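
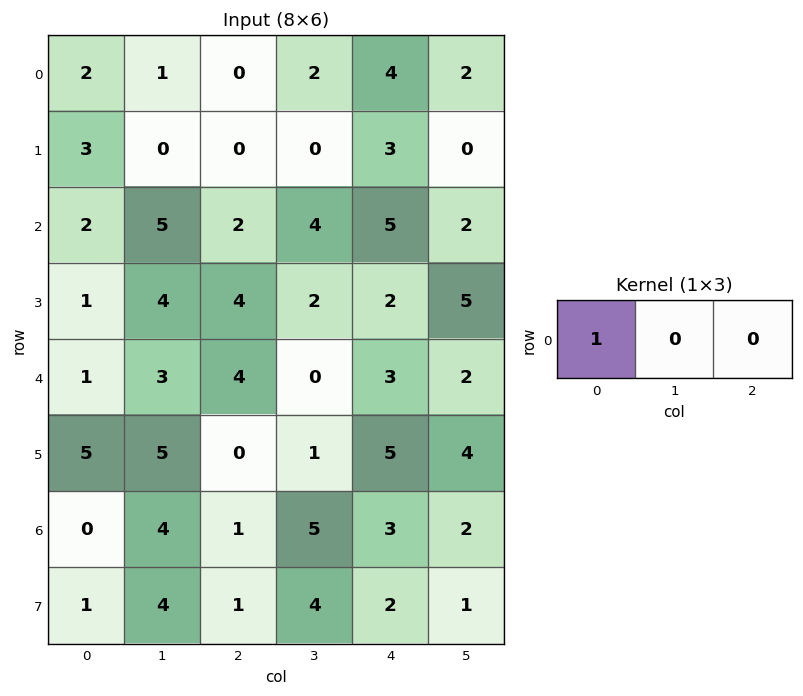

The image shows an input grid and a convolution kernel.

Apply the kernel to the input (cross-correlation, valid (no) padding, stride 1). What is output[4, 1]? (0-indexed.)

The receptive field on the input at this output position is [3 4 0]. Elementwise product with the kernel and sum: 3·1.

3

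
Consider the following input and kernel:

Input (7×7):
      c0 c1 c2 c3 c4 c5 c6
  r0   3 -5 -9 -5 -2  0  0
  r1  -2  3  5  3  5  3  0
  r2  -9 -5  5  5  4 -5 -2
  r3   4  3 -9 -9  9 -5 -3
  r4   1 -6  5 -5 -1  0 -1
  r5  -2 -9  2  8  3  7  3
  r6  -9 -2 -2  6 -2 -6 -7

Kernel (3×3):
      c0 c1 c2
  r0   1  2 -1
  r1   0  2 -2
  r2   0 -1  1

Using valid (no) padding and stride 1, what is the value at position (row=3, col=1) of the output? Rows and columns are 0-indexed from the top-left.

The receptive field on the input at this output position is [3 -9 -9 / -6 5 -5 / -9 2 8]. Elementwise product with the kernel and sum: 3·1 + -9·2 + -9·-1 + 5·2 + -5·-2 + 2·-1 + 8·1.

20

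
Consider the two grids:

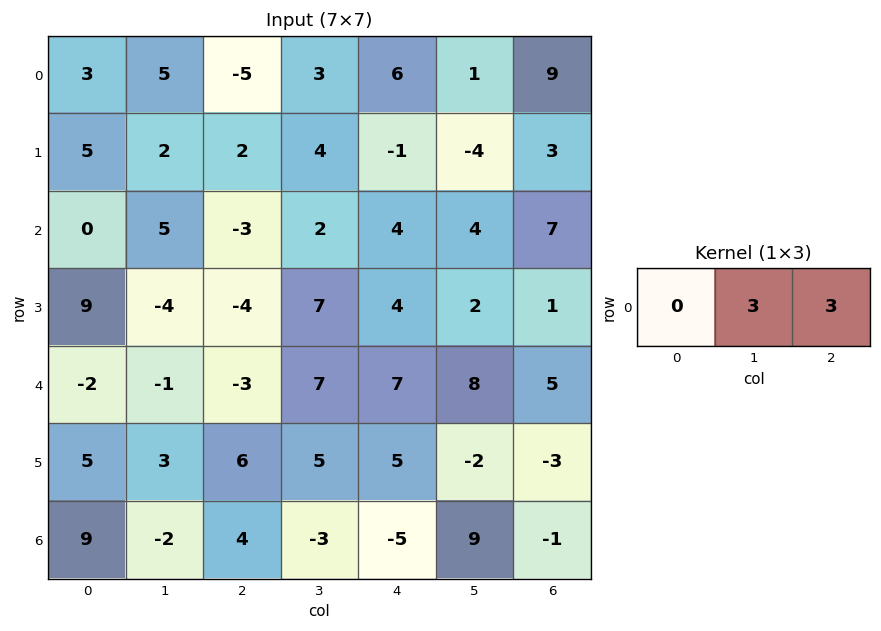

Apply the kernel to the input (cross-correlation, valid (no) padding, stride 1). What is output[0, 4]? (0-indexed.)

30

The receptive field on the input at this output position is [6 1 9]. Elementwise product with the kernel and sum: 1·3 + 9·3.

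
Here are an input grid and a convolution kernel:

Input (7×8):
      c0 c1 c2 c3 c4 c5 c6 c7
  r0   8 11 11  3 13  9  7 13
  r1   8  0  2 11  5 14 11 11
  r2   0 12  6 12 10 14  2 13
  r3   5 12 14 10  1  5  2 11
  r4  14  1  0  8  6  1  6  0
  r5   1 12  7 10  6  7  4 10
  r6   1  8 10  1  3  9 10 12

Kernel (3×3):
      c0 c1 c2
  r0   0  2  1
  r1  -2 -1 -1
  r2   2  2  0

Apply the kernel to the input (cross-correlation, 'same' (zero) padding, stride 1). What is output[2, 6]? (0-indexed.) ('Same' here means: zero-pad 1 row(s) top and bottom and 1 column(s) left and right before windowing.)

4

The receptive field on the zero-padded input at this output position is [14 11 11 / 14 2 13 / 5 2 11]. Elementwise product with the kernel and sum: 11·2 + 11·1 + 14·-2 + 2·-1 + 13·-1 + 5·2 + 2·2.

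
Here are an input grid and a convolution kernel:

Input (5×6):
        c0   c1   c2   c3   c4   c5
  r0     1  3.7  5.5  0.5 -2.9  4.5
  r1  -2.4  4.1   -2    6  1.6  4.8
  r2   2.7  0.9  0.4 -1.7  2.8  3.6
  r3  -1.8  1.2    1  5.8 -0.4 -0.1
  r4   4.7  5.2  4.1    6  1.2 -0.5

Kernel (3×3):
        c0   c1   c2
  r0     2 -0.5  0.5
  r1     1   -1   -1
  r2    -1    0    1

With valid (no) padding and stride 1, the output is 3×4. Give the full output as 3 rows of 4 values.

-3.9 2.4 2.1 9.6
-3.65 19 -8.3 -0.4
0.55 -4.05 -4.25 -3.2

Output[0,0]: The receptive field on the input at this output position is [1 3.7 5.5 / -2.4 4.1 -2 / 2.7 0.9 0.4]. Elementwise product with the kernel and sum: 1·2 + 3.7·-0.5 + 5.5·0.5 + -2.4·1 + 4.1·-1 + -2·-1 + 2.7·-1 + 0.4·1.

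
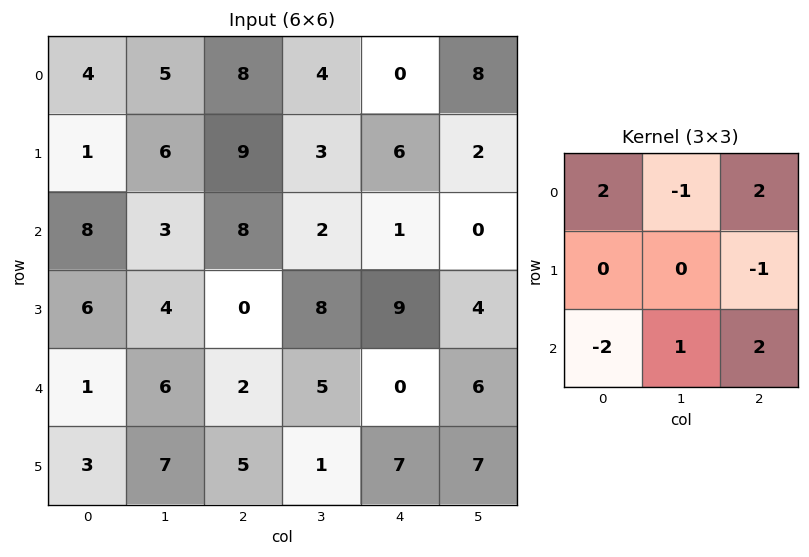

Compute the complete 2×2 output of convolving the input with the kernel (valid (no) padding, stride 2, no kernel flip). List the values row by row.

Output[0,0]: The receptive field on the input at this output position is [4 5 8 / 1 6 9 / 8 3 8]. Elementwise product with the kernel and sum: 4·2 + 5·-1 + 8·2 + 9·-1 + 8·-2 + 3·1 + 8·2.
Output[0,1]: The receptive field on the input at this output position is [8 4 0 / 9 3 6 / 8 2 1]. Elementwise product with the kernel and sum: 8·2 + 4·-1 + 0·2 + 6·-1 + 8·-2 + 2·1 + 1·2.

13 -6
37 8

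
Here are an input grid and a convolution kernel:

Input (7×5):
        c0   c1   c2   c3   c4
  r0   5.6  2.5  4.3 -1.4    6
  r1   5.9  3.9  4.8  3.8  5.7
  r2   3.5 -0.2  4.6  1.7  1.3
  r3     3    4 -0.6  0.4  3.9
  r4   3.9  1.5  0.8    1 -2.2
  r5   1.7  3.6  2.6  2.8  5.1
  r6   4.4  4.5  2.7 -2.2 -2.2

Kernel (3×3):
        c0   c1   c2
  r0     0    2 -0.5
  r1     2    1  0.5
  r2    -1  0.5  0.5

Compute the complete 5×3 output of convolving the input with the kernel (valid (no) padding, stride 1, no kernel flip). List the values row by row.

Output[0,0]: The receptive field on the input at this output position is [5.6 2.5 4.3 / 5.9 3.9 4.8 / 3.5 -0.2 4.6]. Elementwise product with the kernel and sum: 2.5·2 + 4.3·-0.5 + 5.9·2 + 3.9·1 + 4.8·0.5 + 3.5·-1 + -0.2·0.5 + 4.6·0.5.

19.65 27.15 7.35
13.2 8.65 19.05
4.25 15.35 2.5
19.4 2 1.7
10.1 8.05 8.75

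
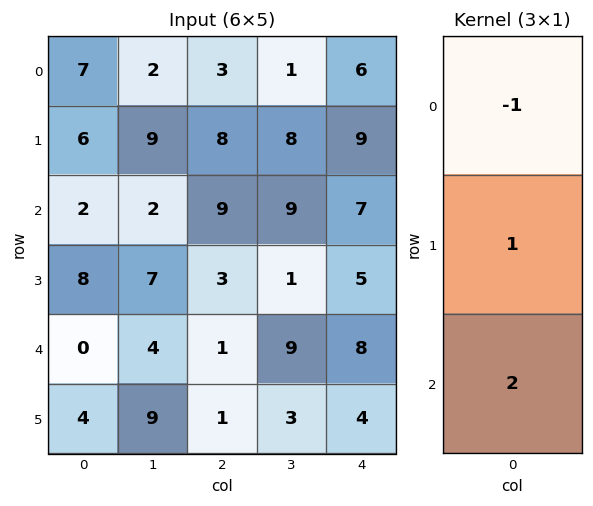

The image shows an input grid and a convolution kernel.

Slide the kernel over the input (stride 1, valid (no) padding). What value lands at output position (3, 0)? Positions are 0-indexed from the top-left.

The receptive field on the input at this output position is [8 / 0 / 4]. Elementwise product with the kernel and sum: 8·-1 + 0·1 + 4·2.

0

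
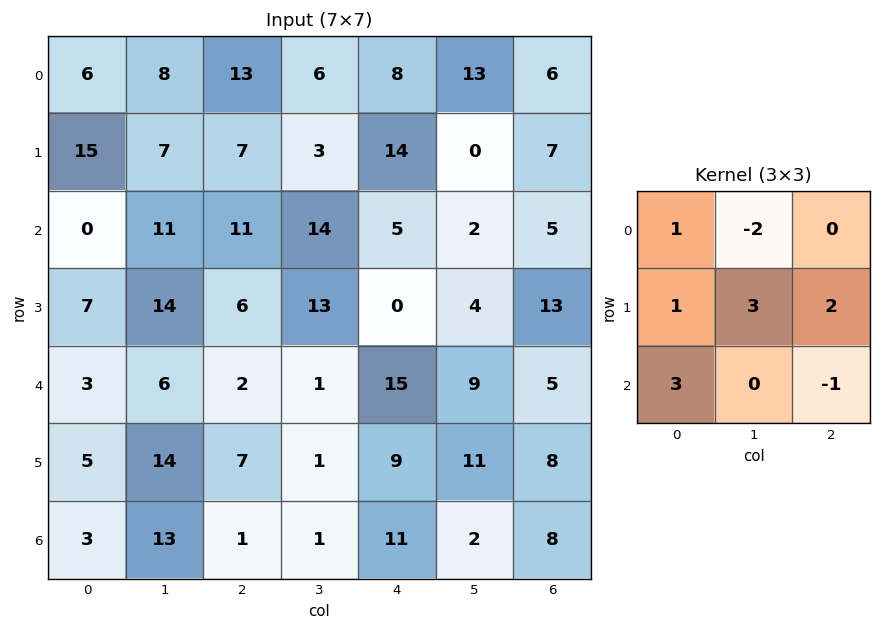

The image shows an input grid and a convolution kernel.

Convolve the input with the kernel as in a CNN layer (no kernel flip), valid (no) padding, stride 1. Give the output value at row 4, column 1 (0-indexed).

The receptive field on the input at this output position is [6 2 1 / 14 7 1 / 13 1 1]. Elementwise product with the kernel and sum: 6·1 + 2·-2 + 14·1 + 7·3 + 1·2 + 13·3 + 1·-1.

77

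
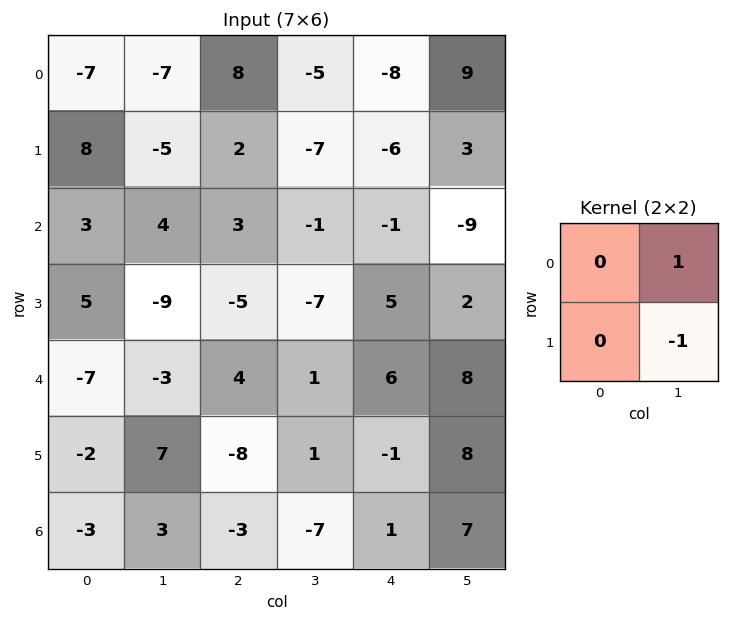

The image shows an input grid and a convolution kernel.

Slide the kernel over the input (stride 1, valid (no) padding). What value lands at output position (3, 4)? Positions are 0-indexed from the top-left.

The receptive field on the input at this output position is [5 2 / 6 8]. Elementwise product with the kernel and sum: 2·1 + 8·-1.

-6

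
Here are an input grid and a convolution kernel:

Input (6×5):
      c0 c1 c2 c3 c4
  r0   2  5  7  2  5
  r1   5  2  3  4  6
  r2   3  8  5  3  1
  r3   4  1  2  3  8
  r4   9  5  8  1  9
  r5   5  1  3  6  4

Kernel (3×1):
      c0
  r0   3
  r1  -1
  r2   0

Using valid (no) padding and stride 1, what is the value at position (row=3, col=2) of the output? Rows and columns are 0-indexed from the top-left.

The receptive field on the input at this output position is [2 / 8 / 3]. Elementwise product with the kernel and sum: 2·3 + 8·-1.

-2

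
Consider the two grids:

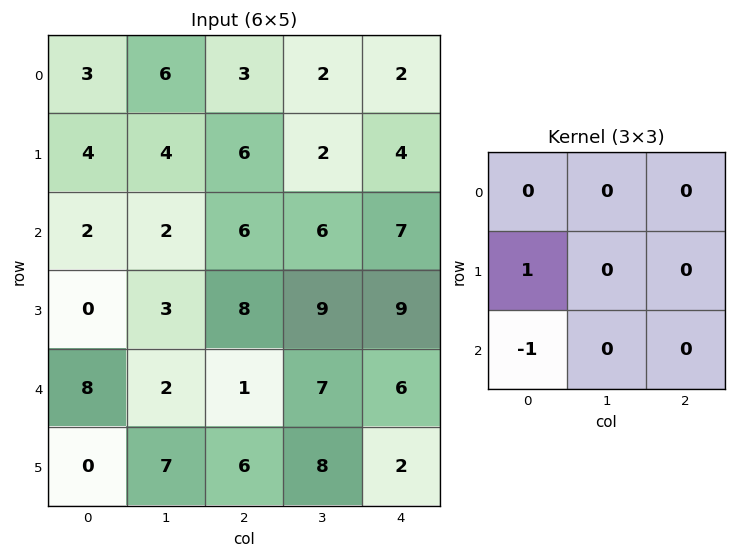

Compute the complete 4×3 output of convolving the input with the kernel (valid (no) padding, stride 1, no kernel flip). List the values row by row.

2 2 0
2 -1 -2
-8 1 7
8 -5 -5

Output[0,0]: The receptive field on the input at this output position is [3 6 3 / 4 4 6 / 2 2 6]. Elementwise product with the kernel and sum: 4·1 + 2·-1.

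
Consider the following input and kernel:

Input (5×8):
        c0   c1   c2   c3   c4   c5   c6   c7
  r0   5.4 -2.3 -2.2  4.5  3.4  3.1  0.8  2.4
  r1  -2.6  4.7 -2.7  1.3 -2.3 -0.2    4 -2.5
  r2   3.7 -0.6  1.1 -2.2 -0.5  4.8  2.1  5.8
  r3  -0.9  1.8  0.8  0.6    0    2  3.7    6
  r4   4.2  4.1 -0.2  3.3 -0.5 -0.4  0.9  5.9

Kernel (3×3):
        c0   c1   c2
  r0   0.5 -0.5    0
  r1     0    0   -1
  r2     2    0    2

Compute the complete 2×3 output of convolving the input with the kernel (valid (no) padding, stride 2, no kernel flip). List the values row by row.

Output[0,0]: The receptive field on the input at this output position is [5.4 -2.3 -2.2 / -2.6 4.7 -2.7 / 3.7 -0.6 1.1]. Elementwise product with the kernel and sum: 5.4·0.5 + -2.3·-0.5 + -2.7·-1 + 3.7·2 + 1.1·2.
Output[0,1]: The receptive field on the input at this output position is [-2.2 4.5 3.4 / -2.7 1.3 -2.3 / 1.1 -2.2 -0.5]. Elementwise product with the kernel and sum: -2.2·0.5 + 4.5·-0.5 + -2.3·-1 + 1.1·2 + -0.5·2.

16.15 0.15 -0.65
9.35 0.25 -5.55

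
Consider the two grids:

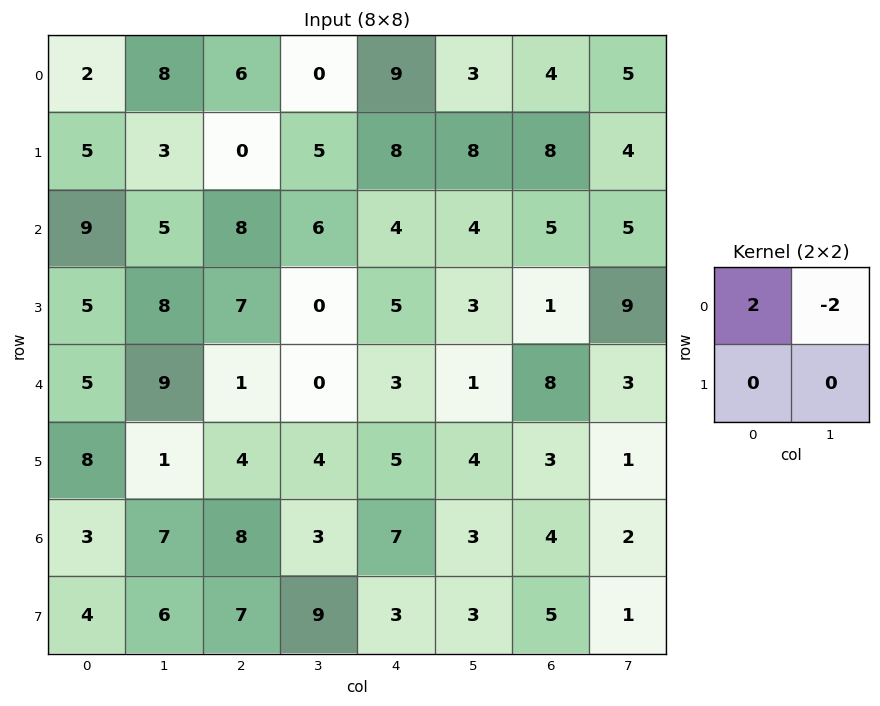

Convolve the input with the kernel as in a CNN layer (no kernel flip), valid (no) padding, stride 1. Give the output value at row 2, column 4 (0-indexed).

0

The receptive field on the input at this output position is [4 4 / 5 3]. Elementwise product with the kernel and sum: 4·2 + 4·-2.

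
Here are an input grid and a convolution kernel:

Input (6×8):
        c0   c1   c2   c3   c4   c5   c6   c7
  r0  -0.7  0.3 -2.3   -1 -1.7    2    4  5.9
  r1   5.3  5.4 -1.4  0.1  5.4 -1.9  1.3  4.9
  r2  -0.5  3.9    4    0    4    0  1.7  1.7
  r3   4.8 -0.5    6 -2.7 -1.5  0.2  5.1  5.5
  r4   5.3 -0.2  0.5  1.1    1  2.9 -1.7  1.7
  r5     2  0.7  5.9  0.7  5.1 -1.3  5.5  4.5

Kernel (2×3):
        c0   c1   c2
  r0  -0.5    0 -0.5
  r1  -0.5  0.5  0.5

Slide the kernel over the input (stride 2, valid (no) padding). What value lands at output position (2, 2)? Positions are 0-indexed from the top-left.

The receptive field on the input at this output position is [1 2.9 -1.7 / 5.1 -1.3 5.5]. Elementwise product with the kernel and sum: 1·-0.5 + -1.7·-0.5 + 5.1·-0.5 + -1.3·0.5 + 5.5·0.5.

-0.1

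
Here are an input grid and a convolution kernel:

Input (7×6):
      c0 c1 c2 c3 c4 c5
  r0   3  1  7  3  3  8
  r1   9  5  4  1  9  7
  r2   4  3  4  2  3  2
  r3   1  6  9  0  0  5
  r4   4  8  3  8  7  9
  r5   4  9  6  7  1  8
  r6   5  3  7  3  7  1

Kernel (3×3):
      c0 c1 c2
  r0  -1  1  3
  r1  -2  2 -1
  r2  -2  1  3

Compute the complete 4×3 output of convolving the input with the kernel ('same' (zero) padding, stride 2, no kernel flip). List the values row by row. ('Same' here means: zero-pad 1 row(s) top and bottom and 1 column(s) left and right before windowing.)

Output[0,0]: The receptive field on the zero-padded input at this output position is [0 0 0 / 0 3 1 / 0 9 5]. Elementwise product with the kernel and sum: 0·-1 + 0·1 + 0·3 + 0·-2 + 3·2 + 1·-1 + 0·-2 + 9·1 + 5·3.
Output[0,1]: The receptive field on the zero-padded input at this output position is [0 0 0 / 1 7 3 / 5 4 1]. Elementwise product with the kernel and sum: 0·-1 + 0·1 + 0·3 + 1·-2 + 7·2 + 3·-1 + 5·-2 + 4·1 + 1·3.

29 6 20
48 -1 44
50 -6 15
38 23 25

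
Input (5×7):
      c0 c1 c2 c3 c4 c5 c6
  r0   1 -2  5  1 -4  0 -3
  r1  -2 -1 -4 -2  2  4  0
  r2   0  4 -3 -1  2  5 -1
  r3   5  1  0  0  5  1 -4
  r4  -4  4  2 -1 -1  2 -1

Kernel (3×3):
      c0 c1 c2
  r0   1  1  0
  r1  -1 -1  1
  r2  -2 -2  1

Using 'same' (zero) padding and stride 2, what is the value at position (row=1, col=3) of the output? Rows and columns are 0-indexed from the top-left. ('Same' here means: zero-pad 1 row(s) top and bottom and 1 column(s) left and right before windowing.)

6

The receptive field on the zero-padded input at this output position is [4 0 0 / 5 -1 0 / 1 -4 0]. Elementwise product with the kernel and sum: 4·1 + 0·1 + 5·-1 + -1·-1 + 0·1 + 1·-2 + -4·-2 + 0·1.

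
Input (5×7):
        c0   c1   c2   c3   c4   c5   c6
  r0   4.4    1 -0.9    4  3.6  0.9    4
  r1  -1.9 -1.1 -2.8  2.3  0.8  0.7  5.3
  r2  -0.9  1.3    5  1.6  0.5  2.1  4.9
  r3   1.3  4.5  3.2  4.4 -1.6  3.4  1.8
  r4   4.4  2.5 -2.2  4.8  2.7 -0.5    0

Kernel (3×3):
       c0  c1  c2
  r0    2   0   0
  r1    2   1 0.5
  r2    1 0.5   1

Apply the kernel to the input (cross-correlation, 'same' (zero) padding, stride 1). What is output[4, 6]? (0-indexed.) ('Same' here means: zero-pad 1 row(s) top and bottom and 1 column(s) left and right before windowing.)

5.8

The receptive field on the zero-padded input at this output position is [3.4 1.8 0 / -0.5 0 0 / 0 0 0]. Elementwise product with the kernel and sum: 3.4·2 + -0.5·2 + 0·1 + 0·0.5 + 0·1 + 0·0.5 + 0·1.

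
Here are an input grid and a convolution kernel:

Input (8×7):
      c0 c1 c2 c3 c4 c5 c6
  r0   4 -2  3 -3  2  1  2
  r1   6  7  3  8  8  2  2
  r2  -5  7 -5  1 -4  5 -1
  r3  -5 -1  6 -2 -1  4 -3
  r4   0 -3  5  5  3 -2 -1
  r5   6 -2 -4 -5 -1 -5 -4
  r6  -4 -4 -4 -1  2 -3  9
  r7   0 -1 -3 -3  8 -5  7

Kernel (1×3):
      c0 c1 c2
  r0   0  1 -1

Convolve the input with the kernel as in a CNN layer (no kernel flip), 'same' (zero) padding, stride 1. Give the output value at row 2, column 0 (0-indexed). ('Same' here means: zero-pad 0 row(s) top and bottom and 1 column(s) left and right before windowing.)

-12

The receptive field on the zero-padded input at this output position is [0 -5 7]. Elementwise product with the kernel and sum: -5·1 + 7·-1.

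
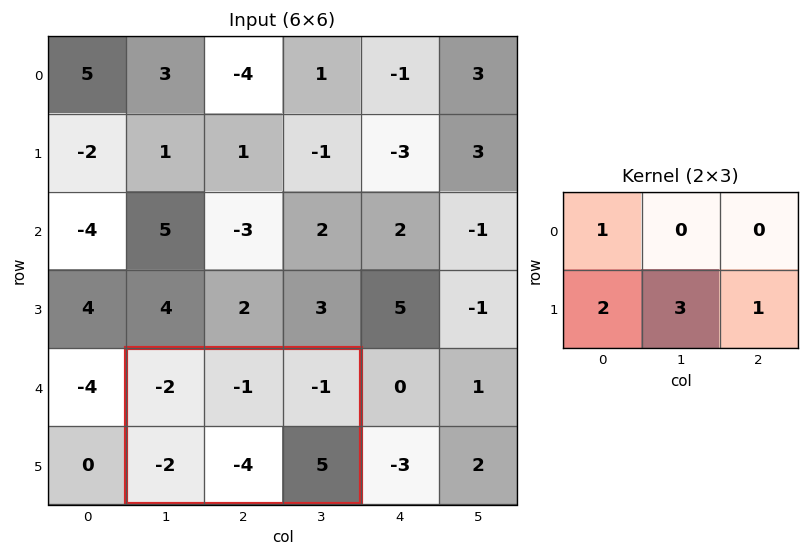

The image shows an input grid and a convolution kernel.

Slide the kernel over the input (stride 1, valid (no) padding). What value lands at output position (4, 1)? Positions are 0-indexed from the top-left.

The receptive field on the input at this output position is [-2 -1 -1 / -2 -4 5]. Elementwise product with the kernel and sum: -2·1 + -2·2 + -4·3 + 5·1.

-13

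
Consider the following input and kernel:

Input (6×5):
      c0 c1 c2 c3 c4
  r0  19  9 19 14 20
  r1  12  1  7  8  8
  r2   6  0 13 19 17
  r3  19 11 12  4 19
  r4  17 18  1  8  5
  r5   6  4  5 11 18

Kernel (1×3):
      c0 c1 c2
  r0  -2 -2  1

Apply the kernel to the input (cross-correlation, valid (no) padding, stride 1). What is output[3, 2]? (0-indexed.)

The receptive field on the input at this output position is [12 4 19]. Elementwise product with the kernel and sum: 12·-2 + 4·-2 + 19·1.

-13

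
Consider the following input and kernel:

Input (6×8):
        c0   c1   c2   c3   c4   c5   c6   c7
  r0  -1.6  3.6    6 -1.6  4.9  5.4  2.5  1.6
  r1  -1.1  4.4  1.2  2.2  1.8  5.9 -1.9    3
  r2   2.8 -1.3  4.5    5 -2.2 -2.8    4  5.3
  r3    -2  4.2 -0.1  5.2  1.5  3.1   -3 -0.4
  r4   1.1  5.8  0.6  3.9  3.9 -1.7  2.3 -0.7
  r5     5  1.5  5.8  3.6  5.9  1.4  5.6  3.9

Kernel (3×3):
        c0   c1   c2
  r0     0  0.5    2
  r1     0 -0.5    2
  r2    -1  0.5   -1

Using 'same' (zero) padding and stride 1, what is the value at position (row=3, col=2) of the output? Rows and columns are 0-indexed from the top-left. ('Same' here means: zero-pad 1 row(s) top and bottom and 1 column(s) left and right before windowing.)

13.3

The receptive field on the zero-padded input at this output position is [-1.3 4.5 5 / 4.2 -0.1 5.2 / 5.8 0.6 3.9]. Elementwise product with the kernel and sum: 4.5·0.5 + 5·2 + -0.1·-0.5 + 5.2·2 + 5.8·-1 + 0.6·0.5 + 3.9·-1.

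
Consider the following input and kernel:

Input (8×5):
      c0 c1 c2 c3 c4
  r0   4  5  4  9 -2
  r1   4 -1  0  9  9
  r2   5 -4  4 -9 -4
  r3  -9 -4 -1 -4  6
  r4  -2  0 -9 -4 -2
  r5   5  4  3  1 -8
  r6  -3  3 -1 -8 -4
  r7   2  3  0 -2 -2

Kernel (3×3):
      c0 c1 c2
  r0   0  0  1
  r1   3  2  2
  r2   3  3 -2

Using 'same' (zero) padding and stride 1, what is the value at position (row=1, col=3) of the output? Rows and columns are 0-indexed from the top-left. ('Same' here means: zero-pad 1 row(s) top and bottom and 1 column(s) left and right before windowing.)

27

The receptive field on the zero-padded input at this output position is [4 9 -2 / 0 9 9 / 4 -9 -4]. Elementwise product with the kernel and sum: -2·1 + 0·3 + 9·2 + 9·2 + 4·3 + -9·3 + -4·-2.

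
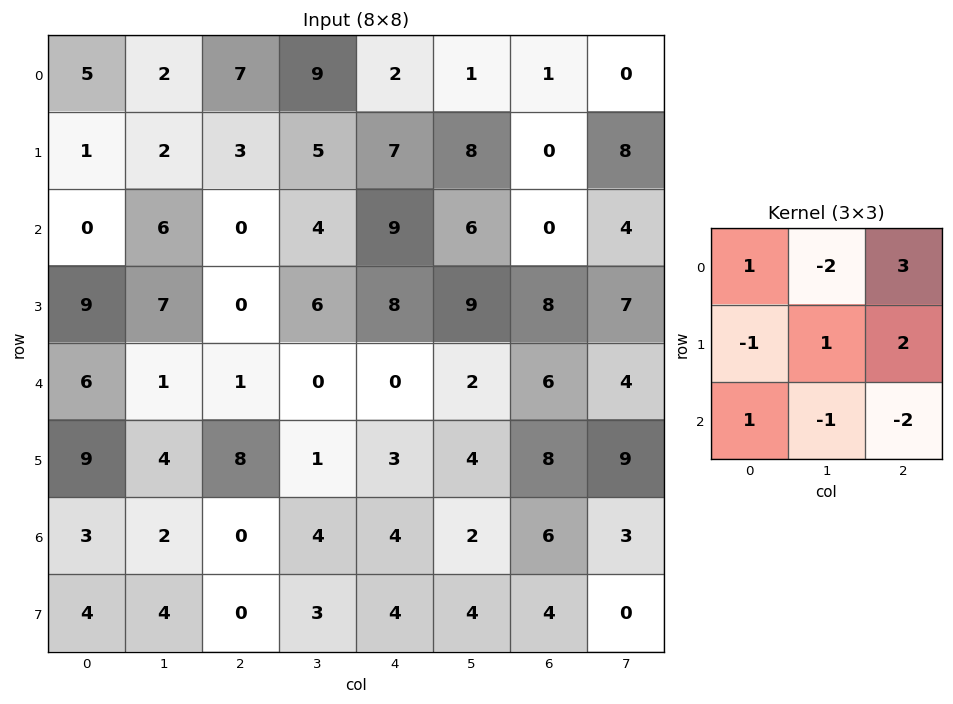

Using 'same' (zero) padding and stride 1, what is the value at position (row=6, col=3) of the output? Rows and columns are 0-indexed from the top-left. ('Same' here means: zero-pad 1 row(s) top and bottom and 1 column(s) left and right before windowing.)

The receptive field on the zero-padded input at this output position is [8 1 3 / 0 4 4 / 0 3 4]. Elementwise product with the kernel and sum: 8·1 + 1·-2 + 3·3 + 0·-1 + 4·1 + 4·2 + 0·1 + 3·-1 + 4·-2.

16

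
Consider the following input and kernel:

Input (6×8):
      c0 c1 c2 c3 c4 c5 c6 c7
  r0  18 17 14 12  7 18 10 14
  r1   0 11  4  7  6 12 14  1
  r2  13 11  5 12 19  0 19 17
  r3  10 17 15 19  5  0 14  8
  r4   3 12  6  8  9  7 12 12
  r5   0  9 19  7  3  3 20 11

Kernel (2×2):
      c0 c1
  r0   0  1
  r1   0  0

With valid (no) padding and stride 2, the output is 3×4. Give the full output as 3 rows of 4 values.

17 12 18 14
11 12 0 17
12 8 7 12

Output[0,0]: The receptive field on the input at this output position is [18 17 / 0 11]. Elementwise product with the kernel and sum: 17·1.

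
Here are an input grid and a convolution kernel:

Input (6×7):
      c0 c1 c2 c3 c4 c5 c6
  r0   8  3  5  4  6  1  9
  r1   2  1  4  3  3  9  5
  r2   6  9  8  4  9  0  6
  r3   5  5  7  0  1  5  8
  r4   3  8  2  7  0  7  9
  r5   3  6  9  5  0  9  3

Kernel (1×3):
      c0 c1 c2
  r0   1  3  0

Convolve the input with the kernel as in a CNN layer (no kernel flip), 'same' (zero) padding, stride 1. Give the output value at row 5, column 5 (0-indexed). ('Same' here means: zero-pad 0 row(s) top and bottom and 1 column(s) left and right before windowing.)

27

The receptive field on the zero-padded input at this output position is [0 9 3]. Elementwise product with the kernel and sum: 0·1 + 9·3.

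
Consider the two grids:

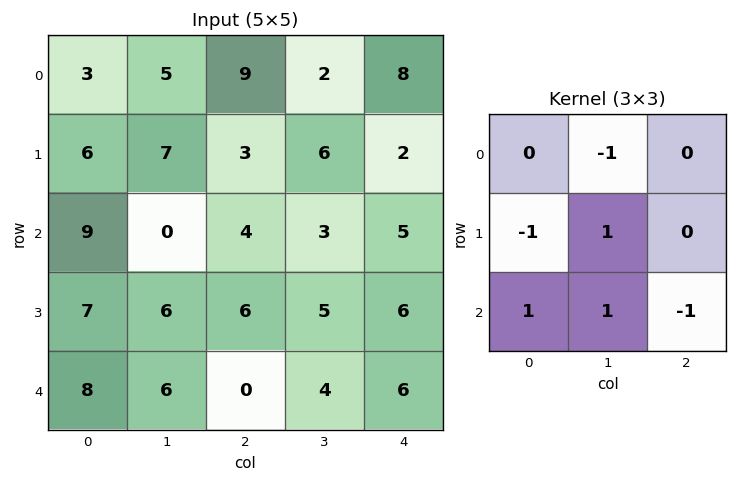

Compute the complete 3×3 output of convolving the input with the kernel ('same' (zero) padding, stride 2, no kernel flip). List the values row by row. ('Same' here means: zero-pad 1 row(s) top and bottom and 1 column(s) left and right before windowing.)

2 8 14
4 8 11
1 -12 -4

Output[0,0]: The receptive field on the zero-padded input at this output position is [0 0 0 / 0 3 5 / 0 6 7]. Elementwise product with the kernel and sum: 0·-1 + 0·-1 + 3·1 + 0·1 + 6·1 + 7·-1.
Output[0,1]: The receptive field on the zero-padded input at this output position is [0 0 0 / 5 9 2 / 7 3 6]. Elementwise product with the kernel and sum: 0·-1 + 5·-1 + 9·1 + 7·1 + 3·1 + 6·-1.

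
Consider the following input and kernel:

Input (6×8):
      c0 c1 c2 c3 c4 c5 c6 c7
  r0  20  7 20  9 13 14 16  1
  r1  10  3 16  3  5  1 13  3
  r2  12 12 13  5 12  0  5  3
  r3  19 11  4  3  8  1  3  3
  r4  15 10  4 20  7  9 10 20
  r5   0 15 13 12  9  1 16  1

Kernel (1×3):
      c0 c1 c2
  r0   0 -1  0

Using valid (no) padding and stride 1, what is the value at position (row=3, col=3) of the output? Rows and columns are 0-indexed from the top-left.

-8

The receptive field on the input at this output position is [3 8 1]. Elementwise product with the kernel and sum: 8·-1.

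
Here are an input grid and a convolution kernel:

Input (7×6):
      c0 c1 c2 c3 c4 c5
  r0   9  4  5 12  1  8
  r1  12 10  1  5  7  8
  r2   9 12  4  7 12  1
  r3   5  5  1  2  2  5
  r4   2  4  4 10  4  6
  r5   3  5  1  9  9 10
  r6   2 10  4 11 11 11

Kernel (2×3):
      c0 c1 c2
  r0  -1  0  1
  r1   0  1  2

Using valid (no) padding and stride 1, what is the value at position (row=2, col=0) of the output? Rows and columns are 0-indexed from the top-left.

2

The receptive field on the input at this output position is [9 12 4 / 5 5 1]. Elementwise product with the kernel and sum: 9·-1 + 4·1 + 5·1 + 1·2.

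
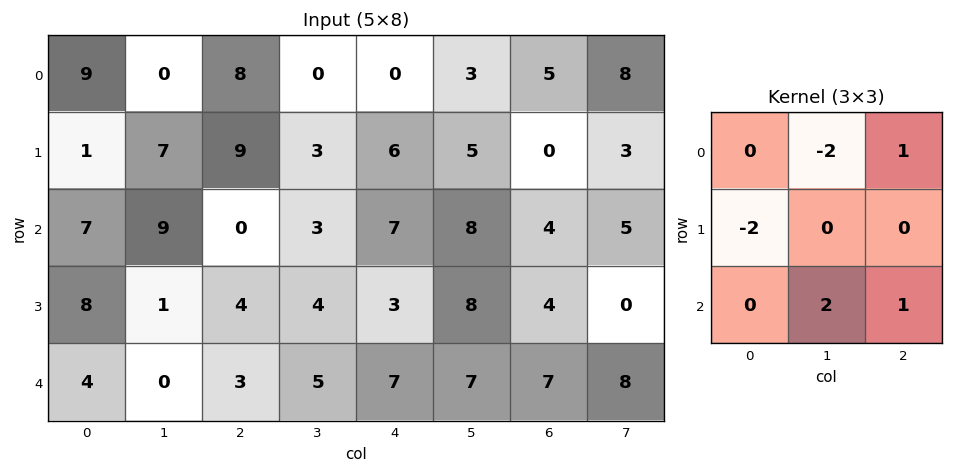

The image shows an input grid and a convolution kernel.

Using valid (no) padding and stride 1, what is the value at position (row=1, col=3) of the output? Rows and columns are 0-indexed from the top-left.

The receptive field on the input at this output position is [3 6 5 / 3 7 8 / 4 3 8]. Elementwise product with the kernel and sum: 6·-2 + 5·1 + 3·-2 + 3·2 + 8·1.

1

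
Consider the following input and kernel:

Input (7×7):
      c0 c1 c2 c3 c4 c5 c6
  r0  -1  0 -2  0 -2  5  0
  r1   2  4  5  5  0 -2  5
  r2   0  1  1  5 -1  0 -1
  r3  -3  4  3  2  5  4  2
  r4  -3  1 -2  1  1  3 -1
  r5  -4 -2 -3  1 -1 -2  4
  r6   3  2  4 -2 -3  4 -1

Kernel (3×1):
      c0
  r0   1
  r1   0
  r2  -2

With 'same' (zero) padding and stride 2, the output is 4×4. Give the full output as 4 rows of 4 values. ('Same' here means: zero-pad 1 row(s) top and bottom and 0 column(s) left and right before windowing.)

-4 -10 0 -10
8 -1 -10 1
5 9 7 -6
-4 -3 -1 4

Output[0,0]: The receptive field on the zero-padded input at this output position is [0 / -1 / 2]. Elementwise product with the kernel and sum: 0·1 + 2·-2.
Output[0,1]: The receptive field on the zero-padded input at this output position is [0 / -2 / 5]. Elementwise product with the kernel and sum: 0·1 + 5·-2.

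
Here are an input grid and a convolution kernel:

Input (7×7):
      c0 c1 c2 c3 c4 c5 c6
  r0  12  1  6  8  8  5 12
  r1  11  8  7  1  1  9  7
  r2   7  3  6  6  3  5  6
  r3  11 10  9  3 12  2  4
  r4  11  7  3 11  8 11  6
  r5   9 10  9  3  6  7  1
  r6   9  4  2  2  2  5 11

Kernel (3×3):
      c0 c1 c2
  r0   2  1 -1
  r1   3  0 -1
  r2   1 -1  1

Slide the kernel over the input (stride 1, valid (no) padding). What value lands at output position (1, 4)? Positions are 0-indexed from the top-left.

21

The receptive field on the input at this output position is [1 9 7 / 3 5 6 / 12 2 4]. Elementwise product with the kernel and sum: 1·2 + 9·1 + 7·-1 + 3·3 + 6·-1 + 12·1 + 2·-1 + 4·1.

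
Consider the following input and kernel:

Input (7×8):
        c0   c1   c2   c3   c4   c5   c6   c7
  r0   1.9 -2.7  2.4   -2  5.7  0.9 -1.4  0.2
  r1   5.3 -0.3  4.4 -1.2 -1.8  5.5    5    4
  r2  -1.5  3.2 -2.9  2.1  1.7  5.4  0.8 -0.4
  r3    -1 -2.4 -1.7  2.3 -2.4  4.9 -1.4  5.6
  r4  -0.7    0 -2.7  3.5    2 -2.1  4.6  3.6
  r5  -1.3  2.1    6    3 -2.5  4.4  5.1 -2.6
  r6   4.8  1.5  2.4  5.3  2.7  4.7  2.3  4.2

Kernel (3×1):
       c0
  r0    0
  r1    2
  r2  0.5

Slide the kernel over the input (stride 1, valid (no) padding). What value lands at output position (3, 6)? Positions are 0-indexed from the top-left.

The receptive field on the input at this output position is [-1.4 / 4.6 / 5.1]. Elementwise product with the kernel and sum: 4.6·2 + 5.1·0.5.

11.75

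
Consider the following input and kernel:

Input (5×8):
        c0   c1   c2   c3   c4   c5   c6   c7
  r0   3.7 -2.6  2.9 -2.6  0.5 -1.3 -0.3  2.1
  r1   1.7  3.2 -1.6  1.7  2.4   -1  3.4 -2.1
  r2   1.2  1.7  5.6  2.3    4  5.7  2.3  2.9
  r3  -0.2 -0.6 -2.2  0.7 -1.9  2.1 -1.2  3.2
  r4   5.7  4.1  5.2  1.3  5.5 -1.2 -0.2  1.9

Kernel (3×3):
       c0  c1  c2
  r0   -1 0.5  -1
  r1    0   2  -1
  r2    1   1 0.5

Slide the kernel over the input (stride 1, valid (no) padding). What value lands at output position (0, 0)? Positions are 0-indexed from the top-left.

5.8

The receptive field on the input at this output position is [3.7 -2.6 2.9 / 1.7 3.2 -1.6 / 1.2 1.7 5.6]. Elementwise product with the kernel and sum: 3.7·-1 + -2.6·0.5 + 2.9·-1 + 3.2·2 + -1.6·-1 + 1.2·1 + 1.7·1 + 5.6·0.5.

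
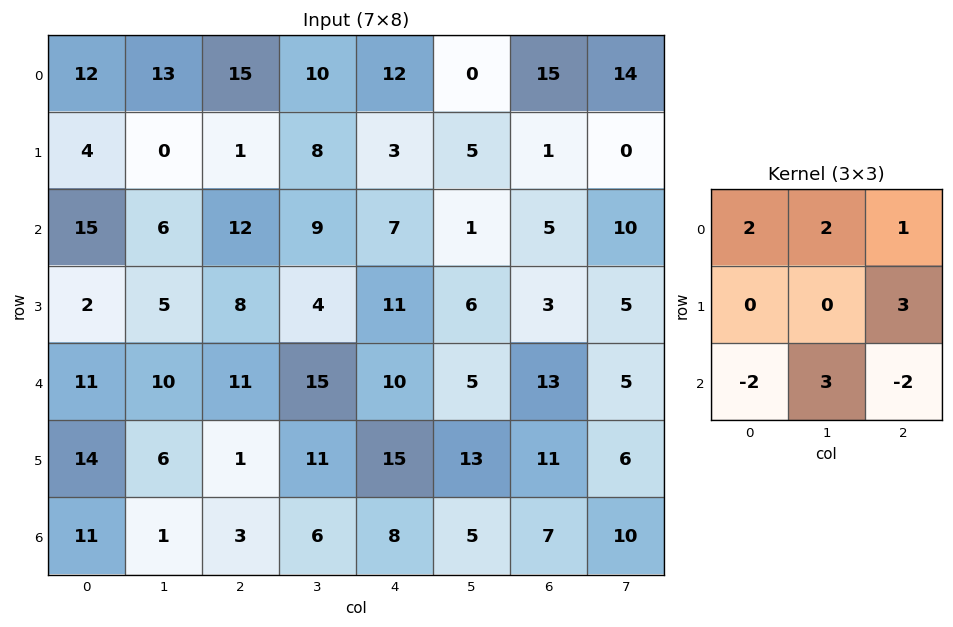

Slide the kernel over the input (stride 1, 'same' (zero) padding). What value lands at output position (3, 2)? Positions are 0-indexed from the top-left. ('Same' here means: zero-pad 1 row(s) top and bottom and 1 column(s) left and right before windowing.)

The receptive field on the zero-padded input at this output position is [6 12 9 / 5 8 4 / 10 11 15]. Elementwise product with the kernel and sum: 6·2 + 12·2 + 9·1 + 4·3 + 10·-2 + 11·3 + 15·-2.

40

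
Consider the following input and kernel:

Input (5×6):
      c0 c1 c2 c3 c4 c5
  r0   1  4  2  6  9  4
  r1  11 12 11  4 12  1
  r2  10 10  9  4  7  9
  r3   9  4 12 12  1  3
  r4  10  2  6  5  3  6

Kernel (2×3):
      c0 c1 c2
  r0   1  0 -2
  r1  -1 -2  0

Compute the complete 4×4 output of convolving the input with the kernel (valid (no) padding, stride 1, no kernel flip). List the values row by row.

-38 -42 -35 -30
-41 -24 -30 -16
-25 -26 -41 -28
-29 -34 -6 -5

Output[0,0]: The receptive field on the input at this output position is [1 4 2 / 11 12 11]. Elementwise product with the kernel and sum: 1·1 + 2·-2 + 11·-1 + 12·-2.
Output[0,1]: The receptive field on the input at this output position is [4 2 6 / 12 11 4]. Elementwise product with the kernel and sum: 4·1 + 6·-2 + 12·-1 + 11·-2.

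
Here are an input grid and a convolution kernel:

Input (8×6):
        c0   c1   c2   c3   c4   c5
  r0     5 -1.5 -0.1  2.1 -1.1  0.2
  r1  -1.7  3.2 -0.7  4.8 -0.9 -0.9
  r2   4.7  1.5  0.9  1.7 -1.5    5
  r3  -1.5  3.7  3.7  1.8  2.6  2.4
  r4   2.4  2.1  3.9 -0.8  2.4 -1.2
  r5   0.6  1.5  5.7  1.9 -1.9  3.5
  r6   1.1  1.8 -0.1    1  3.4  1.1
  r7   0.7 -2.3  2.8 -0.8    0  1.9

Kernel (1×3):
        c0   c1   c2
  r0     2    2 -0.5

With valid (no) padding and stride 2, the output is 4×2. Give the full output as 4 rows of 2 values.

7.05 4.55
11.95 5.95
7.05 5
5.85 0.1

Output[0,0]: The receptive field on the input at this output position is [5 -1.5 -0.1]. Elementwise product with the kernel and sum: 5·2 + -1.5·2 + -0.1·-0.5.
Output[0,1]: The receptive field on the input at this output position is [-0.1 2.1 -1.1]. Elementwise product with the kernel and sum: -0.1·2 + 2.1·2 + -1.1·-0.5.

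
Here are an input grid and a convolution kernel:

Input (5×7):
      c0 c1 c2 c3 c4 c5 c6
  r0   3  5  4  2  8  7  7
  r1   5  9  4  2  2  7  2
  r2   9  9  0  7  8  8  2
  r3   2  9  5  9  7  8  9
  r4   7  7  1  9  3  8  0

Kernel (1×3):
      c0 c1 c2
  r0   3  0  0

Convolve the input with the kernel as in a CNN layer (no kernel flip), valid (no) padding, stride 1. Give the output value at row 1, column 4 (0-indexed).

The receptive field on the input at this output position is [2 7 2]. Elementwise product with the kernel and sum: 2·3.

6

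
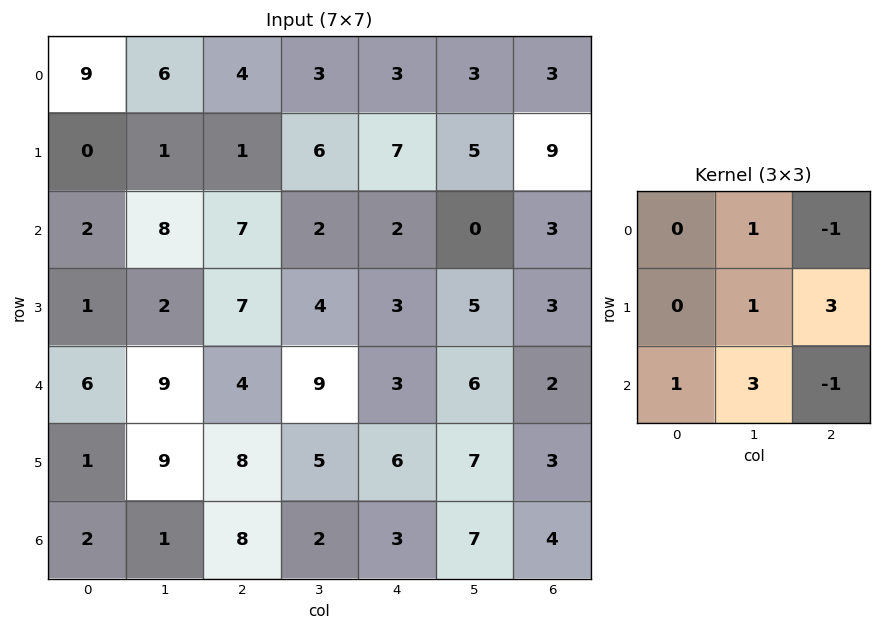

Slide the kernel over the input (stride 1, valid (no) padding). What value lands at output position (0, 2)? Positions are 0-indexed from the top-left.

38

The receptive field on the input at this output position is [4 3 3 / 1 6 7 / 7 2 2]. Elementwise product with the kernel and sum: 3·1 + 3·-1 + 6·1 + 7·3 + 7·1 + 2·3 + 2·-1.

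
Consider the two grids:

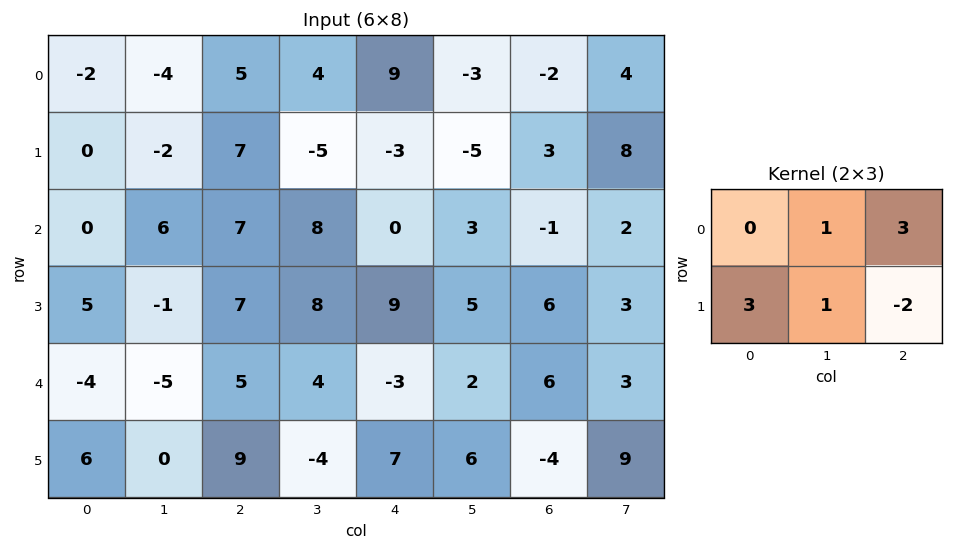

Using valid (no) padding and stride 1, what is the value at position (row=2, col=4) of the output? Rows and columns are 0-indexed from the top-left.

The receptive field on the input at this output position is [0 3 -1 / 9 5 6]. Elementwise product with the kernel and sum: 3·1 + -1·3 + 9·3 + 5·1 + 6·-2.

20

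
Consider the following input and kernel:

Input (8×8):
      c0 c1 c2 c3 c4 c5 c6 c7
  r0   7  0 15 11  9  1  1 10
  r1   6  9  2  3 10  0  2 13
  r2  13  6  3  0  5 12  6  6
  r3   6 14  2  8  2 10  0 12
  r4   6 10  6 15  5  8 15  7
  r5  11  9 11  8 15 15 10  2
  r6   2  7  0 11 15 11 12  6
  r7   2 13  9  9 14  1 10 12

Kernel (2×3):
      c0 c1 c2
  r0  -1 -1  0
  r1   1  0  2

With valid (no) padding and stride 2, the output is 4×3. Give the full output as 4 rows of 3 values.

3 -4 4
-9 3 -15
17 20 22
11 26 8

Output[0,0]: The receptive field on the input at this output position is [7 0 15 / 6 9 2]. Elementwise product with the kernel and sum: 7·-1 + 0·-1 + 6·1 + 2·2.
Output[0,1]: The receptive field on the input at this output position is [15 11 9 / 2 3 10]. Elementwise product with the kernel and sum: 15·-1 + 11·-1 + 2·1 + 10·2.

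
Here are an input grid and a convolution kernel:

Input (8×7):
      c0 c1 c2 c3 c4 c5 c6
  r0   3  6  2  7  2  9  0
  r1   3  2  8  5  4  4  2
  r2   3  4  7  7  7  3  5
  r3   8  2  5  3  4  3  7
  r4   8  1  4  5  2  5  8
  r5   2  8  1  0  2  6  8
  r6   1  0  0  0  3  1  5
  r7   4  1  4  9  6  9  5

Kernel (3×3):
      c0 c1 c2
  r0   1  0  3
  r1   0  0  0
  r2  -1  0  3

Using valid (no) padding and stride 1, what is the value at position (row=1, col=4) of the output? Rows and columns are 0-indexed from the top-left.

The receptive field on the input at this output position is [4 4 2 / 7 3 5 / 4 3 7]. Elementwise product with the kernel and sum: 4·1 + 2·3 + 4·-1 + 7·3.

27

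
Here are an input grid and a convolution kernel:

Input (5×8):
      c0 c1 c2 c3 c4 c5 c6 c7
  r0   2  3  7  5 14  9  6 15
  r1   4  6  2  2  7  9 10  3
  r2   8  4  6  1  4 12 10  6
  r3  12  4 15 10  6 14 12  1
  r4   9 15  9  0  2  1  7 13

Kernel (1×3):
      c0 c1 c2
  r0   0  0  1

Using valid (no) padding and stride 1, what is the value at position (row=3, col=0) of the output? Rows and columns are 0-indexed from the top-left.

The receptive field on the input at this output position is [12 4 15]. Elementwise product with the kernel and sum: 15·1.

15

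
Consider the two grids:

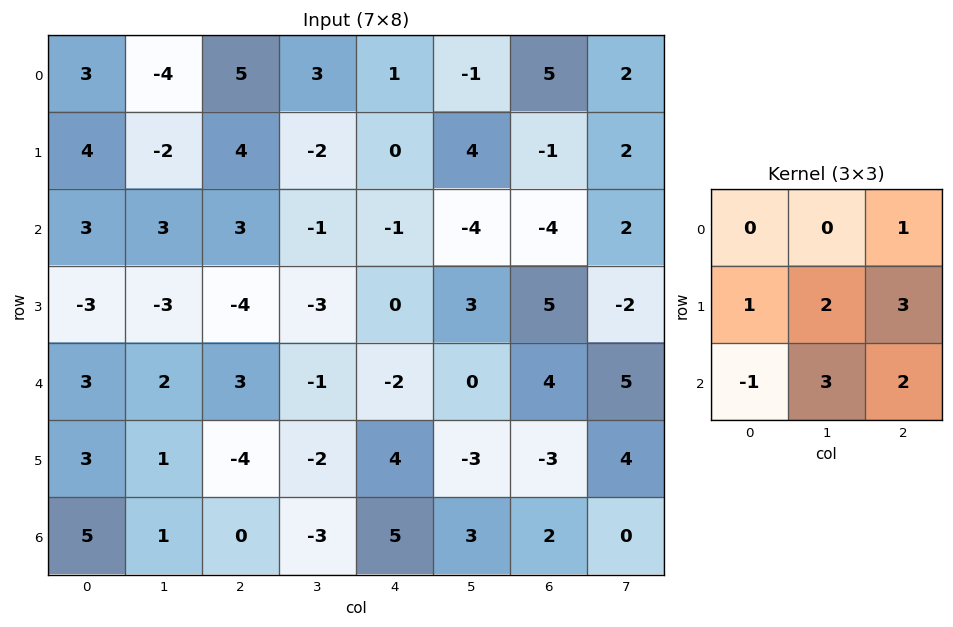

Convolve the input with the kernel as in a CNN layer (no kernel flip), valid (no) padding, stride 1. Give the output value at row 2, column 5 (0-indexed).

31

The receptive field on the input at this output position is [-4 -4 2 / 3 5 -2 / 0 4 5]. Elementwise product with the kernel and sum: 2·1 + 3·1 + 5·2 + -2·3 + 0·-1 + 4·3 + 5·2.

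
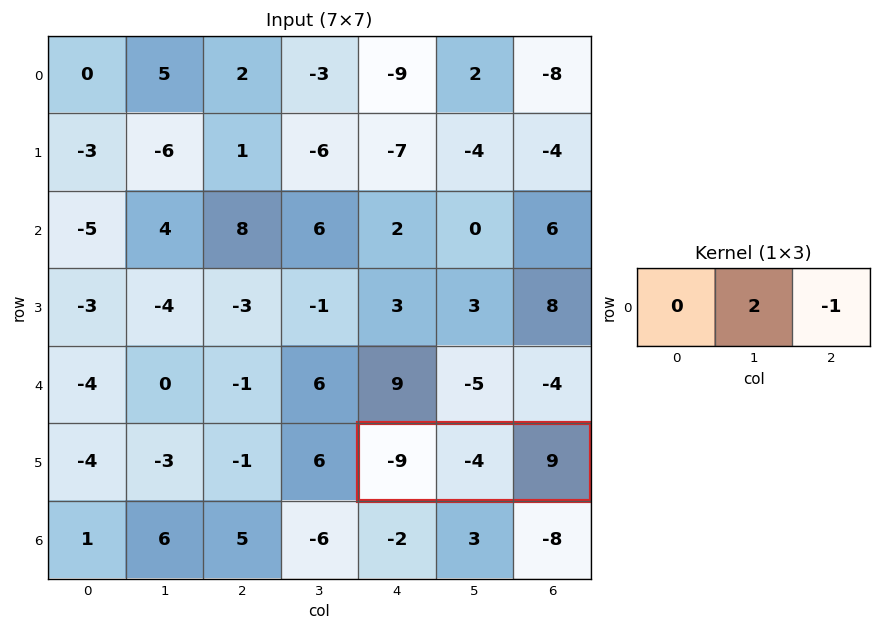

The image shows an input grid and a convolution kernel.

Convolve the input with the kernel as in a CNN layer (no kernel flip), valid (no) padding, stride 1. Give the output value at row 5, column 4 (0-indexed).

-17

The receptive field on the input at this output position is [-9 -4 9]. Elementwise product with the kernel and sum: -4·2 + 9·-1.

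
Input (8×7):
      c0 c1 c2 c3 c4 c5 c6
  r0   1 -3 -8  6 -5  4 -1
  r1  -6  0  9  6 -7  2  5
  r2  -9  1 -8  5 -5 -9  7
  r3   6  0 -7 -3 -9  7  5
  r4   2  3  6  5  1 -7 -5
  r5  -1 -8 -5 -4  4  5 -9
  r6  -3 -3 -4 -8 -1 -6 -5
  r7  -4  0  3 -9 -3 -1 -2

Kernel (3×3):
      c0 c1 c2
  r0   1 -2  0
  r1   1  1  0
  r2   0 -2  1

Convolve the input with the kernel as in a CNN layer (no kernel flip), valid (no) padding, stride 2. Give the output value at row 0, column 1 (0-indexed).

The receptive field on the input at this output position is [-8 6 -5 / 9 6 -7 / -8 5 -5]. Elementwise product with the kernel and sum: -8·1 + 6·-2 + 9·1 + 6·1 + 5·-2 + -5·1.

-20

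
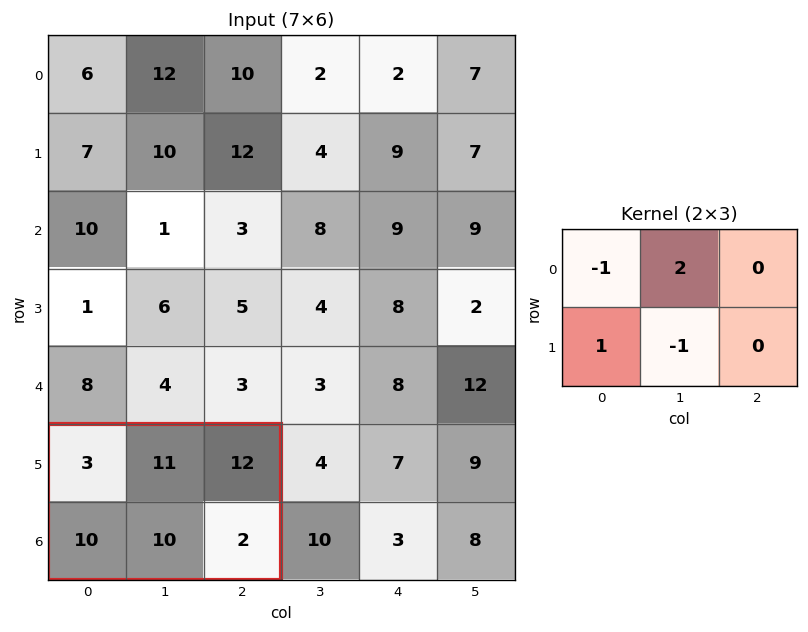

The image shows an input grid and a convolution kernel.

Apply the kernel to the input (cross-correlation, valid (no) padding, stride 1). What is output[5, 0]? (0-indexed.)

19

The receptive field on the input at this output position is [3 11 12 / 10 10 2]. Elementwise product with the kernel and sum: 3·-1 + 11·2 + 10·1 + 10·-1.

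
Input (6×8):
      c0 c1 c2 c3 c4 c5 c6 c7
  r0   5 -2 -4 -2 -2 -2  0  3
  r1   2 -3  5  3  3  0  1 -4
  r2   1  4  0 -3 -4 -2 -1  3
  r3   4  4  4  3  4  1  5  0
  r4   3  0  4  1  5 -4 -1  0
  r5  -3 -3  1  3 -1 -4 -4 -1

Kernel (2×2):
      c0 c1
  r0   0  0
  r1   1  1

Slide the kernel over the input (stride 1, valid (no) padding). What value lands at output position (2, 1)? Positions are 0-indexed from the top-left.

8

The receptive field on the input at this output position is [4 0 / 4 4]. Elementwise product with the kernel and sum: 4·1 + 4·1.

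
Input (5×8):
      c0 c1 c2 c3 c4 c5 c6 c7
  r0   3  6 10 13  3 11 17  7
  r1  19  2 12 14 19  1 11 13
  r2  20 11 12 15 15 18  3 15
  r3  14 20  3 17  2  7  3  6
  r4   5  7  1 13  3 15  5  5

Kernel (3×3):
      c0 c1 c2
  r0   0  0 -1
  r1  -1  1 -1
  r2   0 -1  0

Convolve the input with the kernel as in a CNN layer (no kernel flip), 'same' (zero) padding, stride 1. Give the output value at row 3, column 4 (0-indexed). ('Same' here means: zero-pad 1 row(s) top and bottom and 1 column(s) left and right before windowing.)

-43

The receptive field on the zero-padded input at this output position is [15 15 18 / 17 2 7 / 13 3 15]. Elementwise product with the kernel and sum: 18·-1 + 17·-1 + 2·1 + 7·-1 + 3·-1.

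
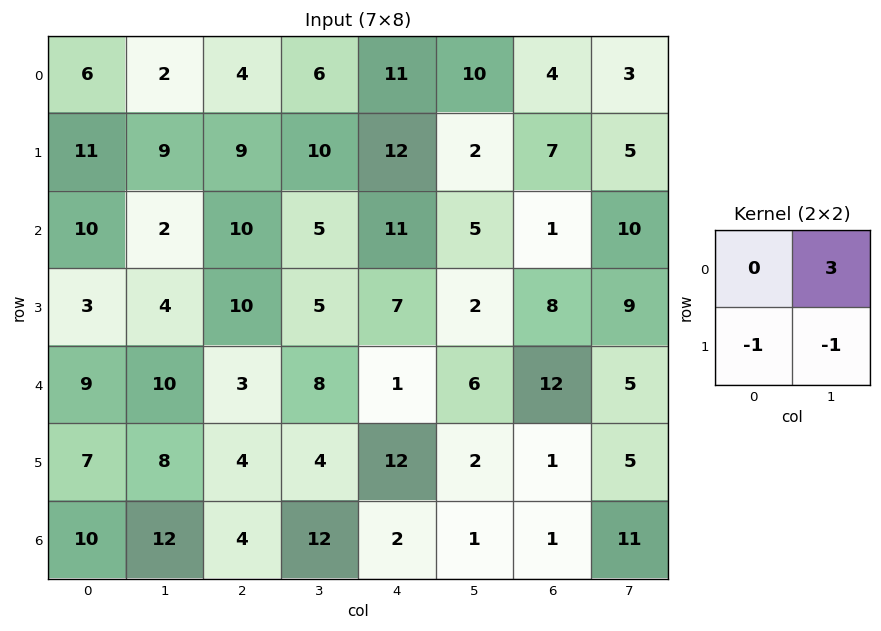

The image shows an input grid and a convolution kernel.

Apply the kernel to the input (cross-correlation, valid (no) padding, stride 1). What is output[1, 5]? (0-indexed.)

The receptive field on the input at this output position is [2 7 / 5 1]. Elementwise product with the kernel and sum: 7·3 + 5·-1 + 1·-1.

15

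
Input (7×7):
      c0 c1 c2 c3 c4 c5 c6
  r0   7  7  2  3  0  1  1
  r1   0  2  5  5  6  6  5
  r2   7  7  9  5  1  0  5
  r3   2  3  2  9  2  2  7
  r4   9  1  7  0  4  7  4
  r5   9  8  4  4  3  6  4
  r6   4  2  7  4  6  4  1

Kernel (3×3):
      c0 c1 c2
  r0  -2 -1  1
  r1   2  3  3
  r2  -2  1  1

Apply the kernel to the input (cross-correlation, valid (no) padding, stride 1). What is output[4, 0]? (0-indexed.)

The receptive field on the input at this output position is [9 1 7 / 9 8 4 / 4 2 7]. Elementwise product with the kernel and sum: 9·-2 + 1·-1 + 7·1 + 9·2 + 8·3 + 4·3 + 4·-2 + 2·1 + 7·1.

43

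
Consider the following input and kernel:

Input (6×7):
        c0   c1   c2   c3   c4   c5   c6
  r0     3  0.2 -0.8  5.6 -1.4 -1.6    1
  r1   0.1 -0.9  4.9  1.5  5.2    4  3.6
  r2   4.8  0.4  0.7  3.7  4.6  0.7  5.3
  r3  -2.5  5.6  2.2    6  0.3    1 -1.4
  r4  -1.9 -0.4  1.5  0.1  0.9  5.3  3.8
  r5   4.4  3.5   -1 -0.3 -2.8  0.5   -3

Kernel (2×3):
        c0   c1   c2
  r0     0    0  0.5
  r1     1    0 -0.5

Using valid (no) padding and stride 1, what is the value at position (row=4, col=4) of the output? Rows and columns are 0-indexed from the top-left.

0.6

The receptive field on the input at this output position is [0.9 5.3 3.8 / -2.8 0.5 -3]. Elementwise product with the kernel and sum: 3.8·0.5 + -2.8·1 + -3·-0.5.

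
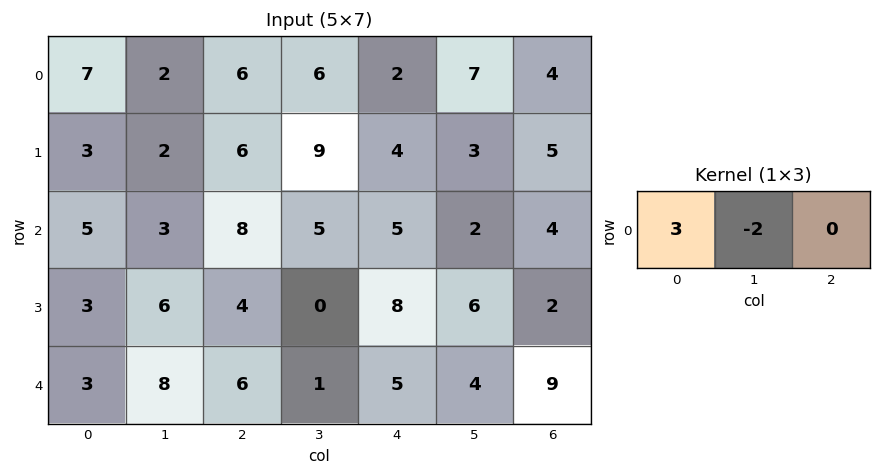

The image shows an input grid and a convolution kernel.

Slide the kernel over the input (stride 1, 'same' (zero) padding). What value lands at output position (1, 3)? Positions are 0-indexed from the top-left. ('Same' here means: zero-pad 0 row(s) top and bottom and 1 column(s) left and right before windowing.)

0

The receptive field on the zero-padded input at this output position is [6 9 4]. Elementwise product with the kernel and sum: 6·3 + 9·-2.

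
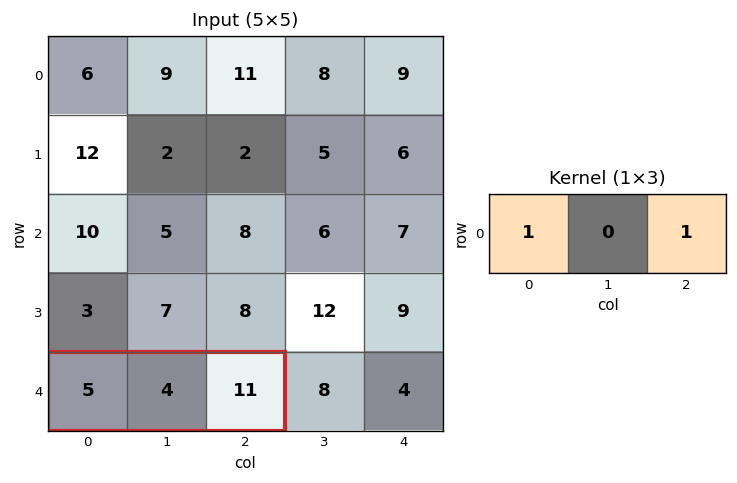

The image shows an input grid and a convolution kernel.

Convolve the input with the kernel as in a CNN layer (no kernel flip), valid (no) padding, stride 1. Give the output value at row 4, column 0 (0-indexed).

The receptive field on the input at this output position is [5 4 11]. Elementwise product with the kernel and sum: 5·1 + 11·1.

16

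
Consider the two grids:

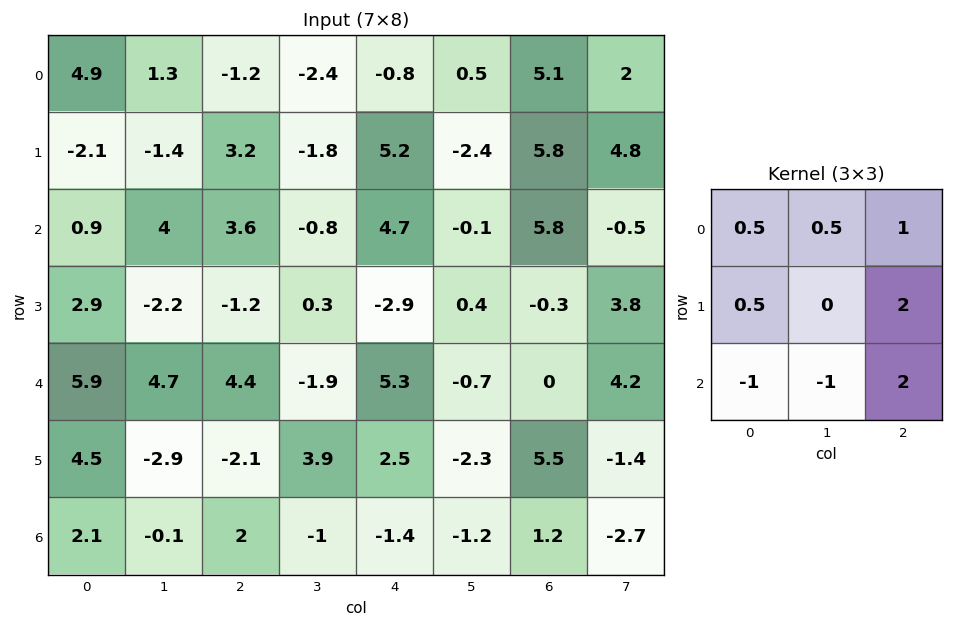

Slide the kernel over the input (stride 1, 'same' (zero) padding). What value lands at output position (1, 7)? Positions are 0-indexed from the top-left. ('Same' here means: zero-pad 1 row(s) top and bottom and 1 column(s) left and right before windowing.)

The receptive field on the zero-padded input at this output position is [5.1 2 0 / 5.8 4.8 0 / 5.8 -0.5 0]. Elementwise product with the kernel and sum: 5.1·0.5 + 2·0.5 + 0·1 + 5.8·0.5 + 0·2 + 5.8·-1 + -0.5·-1 + 0·2.

1.15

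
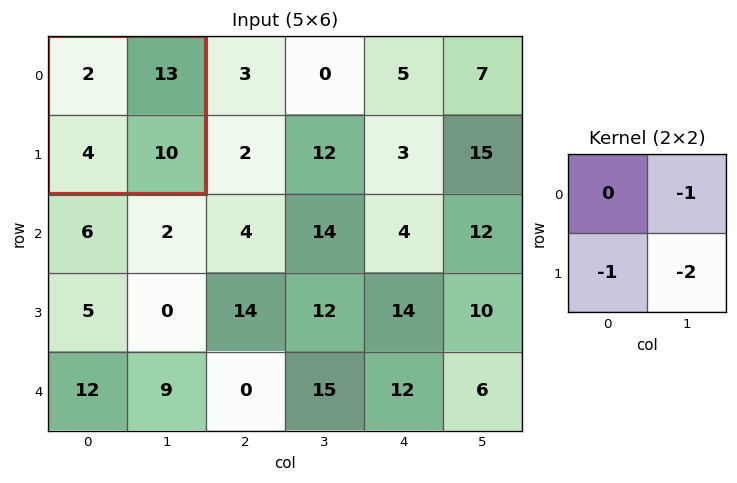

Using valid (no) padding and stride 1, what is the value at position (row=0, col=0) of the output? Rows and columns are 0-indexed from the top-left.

-37

The receptive field on the input at this output position is [2 13 / 4 10]. Elementwise product with the kernel and sum: 13·-1 + 4·-1 + 10·-2.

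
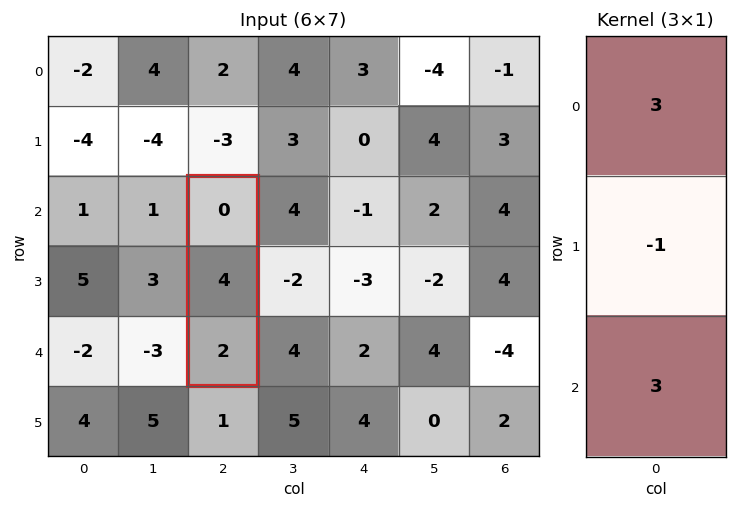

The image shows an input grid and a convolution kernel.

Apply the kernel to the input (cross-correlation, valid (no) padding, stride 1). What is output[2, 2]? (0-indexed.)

2

The receptive field on the input at this output position is [0 / 4 / 2]. Elementwise product with the kernel and sum: 0·3 + 4·-1 + 2·3.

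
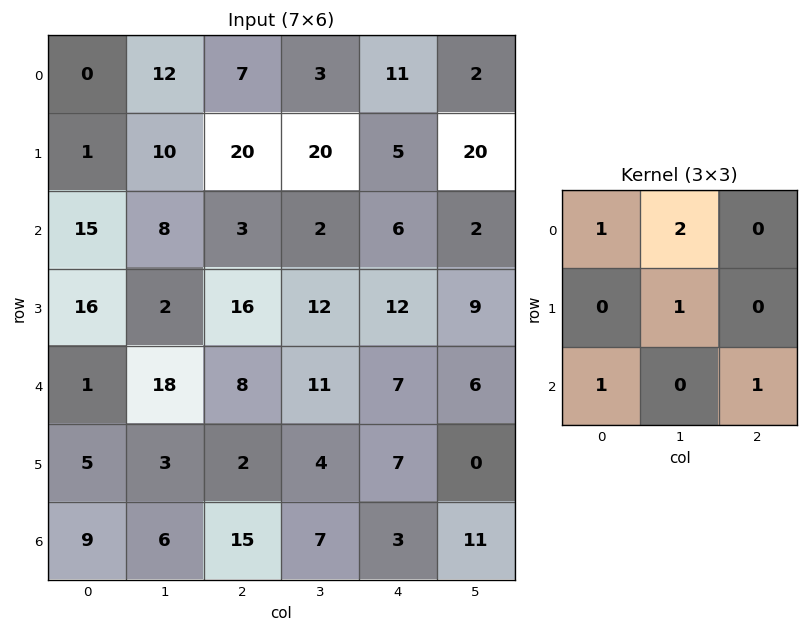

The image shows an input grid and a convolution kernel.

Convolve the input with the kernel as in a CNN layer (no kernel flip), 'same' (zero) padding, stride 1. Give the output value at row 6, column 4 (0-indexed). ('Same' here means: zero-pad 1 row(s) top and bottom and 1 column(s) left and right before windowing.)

21

The receptive field on the zero-padded input at this output position is [4 7 0 / 7 3 11 / 0 0 0]. Elementwise product with the kernel and sum: 4·1 + 7·2 + 3·1 + 0·1 + 0·1.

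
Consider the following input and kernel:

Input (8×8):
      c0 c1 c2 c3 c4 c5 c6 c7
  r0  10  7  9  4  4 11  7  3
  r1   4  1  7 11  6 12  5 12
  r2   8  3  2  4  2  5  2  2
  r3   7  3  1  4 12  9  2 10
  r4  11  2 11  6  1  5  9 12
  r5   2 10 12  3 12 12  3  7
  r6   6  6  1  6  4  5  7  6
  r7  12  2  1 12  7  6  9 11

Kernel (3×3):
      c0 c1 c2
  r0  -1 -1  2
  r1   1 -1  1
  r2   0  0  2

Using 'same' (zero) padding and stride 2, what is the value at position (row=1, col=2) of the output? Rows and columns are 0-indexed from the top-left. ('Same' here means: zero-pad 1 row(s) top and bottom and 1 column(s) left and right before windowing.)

The receptive field on the zero-padded input at this output position is [11 6 12 / 4 2 5 / 4 12 9]. Elementwise product with the kernel and sum: 11·-1 + 6·-1 + 12·2 + 4·1 + 2·-1 + 5·1 + 9·2.

32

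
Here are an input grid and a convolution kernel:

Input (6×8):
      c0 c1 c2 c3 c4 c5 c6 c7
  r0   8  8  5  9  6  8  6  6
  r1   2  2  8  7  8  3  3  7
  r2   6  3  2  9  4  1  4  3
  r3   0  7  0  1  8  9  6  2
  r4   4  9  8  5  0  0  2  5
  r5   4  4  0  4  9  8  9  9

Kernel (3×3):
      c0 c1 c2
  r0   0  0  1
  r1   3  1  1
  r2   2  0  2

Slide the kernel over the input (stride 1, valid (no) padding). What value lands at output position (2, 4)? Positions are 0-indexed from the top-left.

The receptive field on the input at this output position is [4 1 4 / 8 9 6 / 0 0 2]. Elementwise product with the kernel and sum: 4·1 + 8·3 + 9·1 + 6·1 + 0·2 + 2·2.

47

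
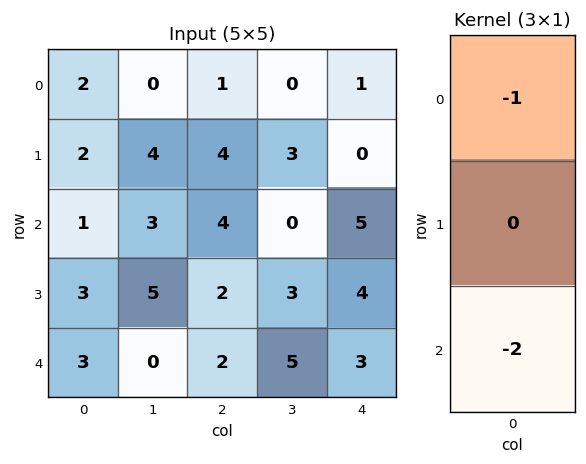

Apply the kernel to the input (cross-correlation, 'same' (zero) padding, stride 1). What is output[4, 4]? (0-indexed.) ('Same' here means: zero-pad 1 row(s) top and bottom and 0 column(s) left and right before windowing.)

The receptive field on the zero-padded input at this output position is [4 / 3 / 0]. Elementwise product with the kernel and sum: 4·-1 + 0·-2.

-4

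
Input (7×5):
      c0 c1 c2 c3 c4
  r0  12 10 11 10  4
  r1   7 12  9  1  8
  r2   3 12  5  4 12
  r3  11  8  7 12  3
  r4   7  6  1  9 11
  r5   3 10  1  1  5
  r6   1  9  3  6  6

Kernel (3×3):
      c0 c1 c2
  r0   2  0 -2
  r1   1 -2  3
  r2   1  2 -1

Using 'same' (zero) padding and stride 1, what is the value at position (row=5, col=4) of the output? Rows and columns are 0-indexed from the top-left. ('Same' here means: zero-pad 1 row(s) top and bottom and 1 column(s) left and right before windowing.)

27

The receptive field on the zero-padded input at this output position is [9 11 0 / 1 5 0 / 6 6 0]. Elementwise product with the kernel and sum: 9·2 + 0·-2 + 1·1 + 5·-2 + 0·3 + 6·1 + 6·2 + 0·-1.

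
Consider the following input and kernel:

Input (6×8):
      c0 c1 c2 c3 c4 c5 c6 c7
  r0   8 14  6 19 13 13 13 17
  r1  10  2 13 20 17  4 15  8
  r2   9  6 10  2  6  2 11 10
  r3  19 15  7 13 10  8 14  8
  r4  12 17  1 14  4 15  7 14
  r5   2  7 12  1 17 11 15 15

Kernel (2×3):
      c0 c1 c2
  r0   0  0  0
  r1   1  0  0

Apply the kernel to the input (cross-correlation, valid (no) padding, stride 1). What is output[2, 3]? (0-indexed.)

13

The receptive field on the input at this output position is [2 6 2 / 13 10 8]. Elementwise product with the kernel and sum: 13·1.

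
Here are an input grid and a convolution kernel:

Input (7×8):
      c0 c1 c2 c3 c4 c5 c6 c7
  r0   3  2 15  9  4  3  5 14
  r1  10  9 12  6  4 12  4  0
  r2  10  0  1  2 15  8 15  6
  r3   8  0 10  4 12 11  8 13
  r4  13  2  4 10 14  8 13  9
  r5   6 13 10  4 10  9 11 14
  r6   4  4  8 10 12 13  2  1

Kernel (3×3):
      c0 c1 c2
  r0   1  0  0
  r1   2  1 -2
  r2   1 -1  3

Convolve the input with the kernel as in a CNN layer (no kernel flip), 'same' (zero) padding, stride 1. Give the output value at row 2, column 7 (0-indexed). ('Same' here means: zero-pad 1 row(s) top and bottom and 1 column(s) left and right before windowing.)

The receptive field on the zero-padded input at this output position is [4 0 0 / 15 6 0 / 8 13 0]. Elementwise product with the kernel and sum: 4·1 + 15·2 + 6·1 + 0·-2 + 8·1 + 13·-1 + 0·3.

35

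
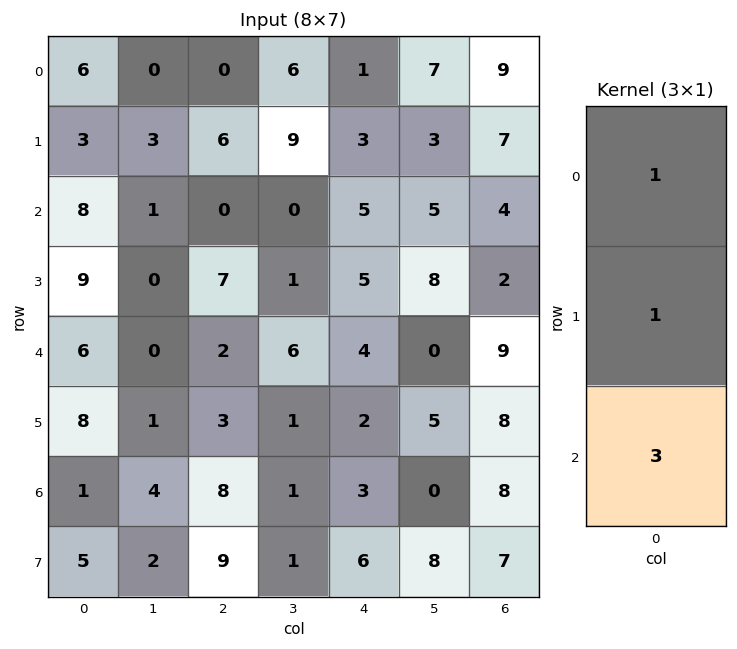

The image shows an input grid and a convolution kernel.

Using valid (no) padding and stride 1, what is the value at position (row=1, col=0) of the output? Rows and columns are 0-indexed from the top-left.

The receptive field on the input at this output position is [3 / 8 / 9]. Elementwise product with the kernel and sum: 3·1 + 8·1 + 9·3.

38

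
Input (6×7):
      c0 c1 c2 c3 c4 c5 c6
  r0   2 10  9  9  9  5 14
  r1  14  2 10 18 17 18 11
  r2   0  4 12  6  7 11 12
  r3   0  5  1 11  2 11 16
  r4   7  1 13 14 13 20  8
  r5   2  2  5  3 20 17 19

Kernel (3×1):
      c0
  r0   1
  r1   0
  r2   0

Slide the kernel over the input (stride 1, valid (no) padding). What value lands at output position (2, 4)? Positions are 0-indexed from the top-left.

The receptive field on the input at this output position is [7 / 2 / 13]. Elementwise product with the kernel and sum: 7·1.

7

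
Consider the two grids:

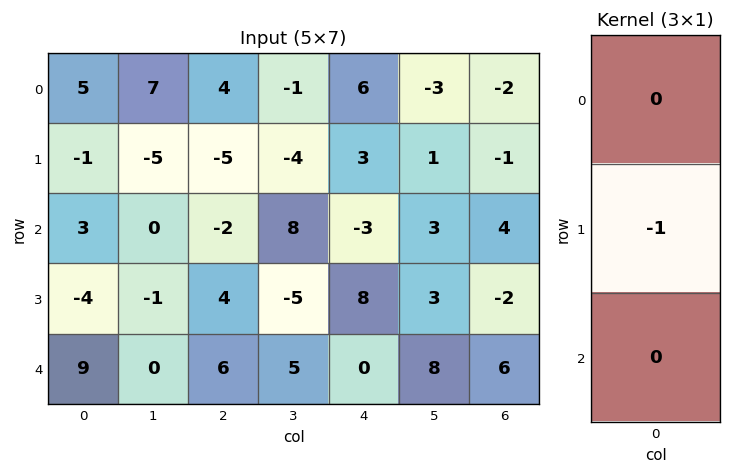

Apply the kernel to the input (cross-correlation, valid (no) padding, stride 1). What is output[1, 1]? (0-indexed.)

0

The receptive field on the input at this output position is [-5 / 0 / -1]. Elementwise product with the kernel and sum: 0·-1.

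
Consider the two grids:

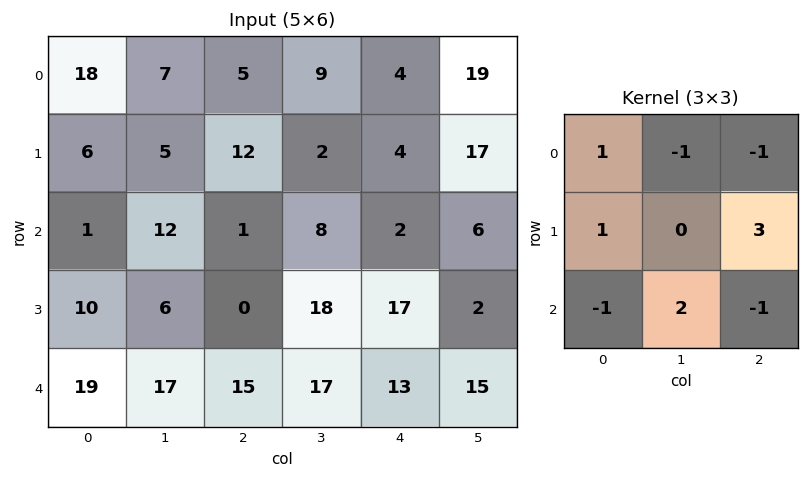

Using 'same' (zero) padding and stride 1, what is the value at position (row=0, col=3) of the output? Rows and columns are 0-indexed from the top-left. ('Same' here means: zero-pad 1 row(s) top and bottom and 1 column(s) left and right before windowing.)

The receptive field on the zero-padded input at this output position is [0 0 0 / 5 9 4 / 12 2 4]. Elementwise product with the kernel and sum: 0·1 + 0·-1 + 0·-1 + 5·1 + 4·3 + 12·-1 + 2·2 + 4·-1.

5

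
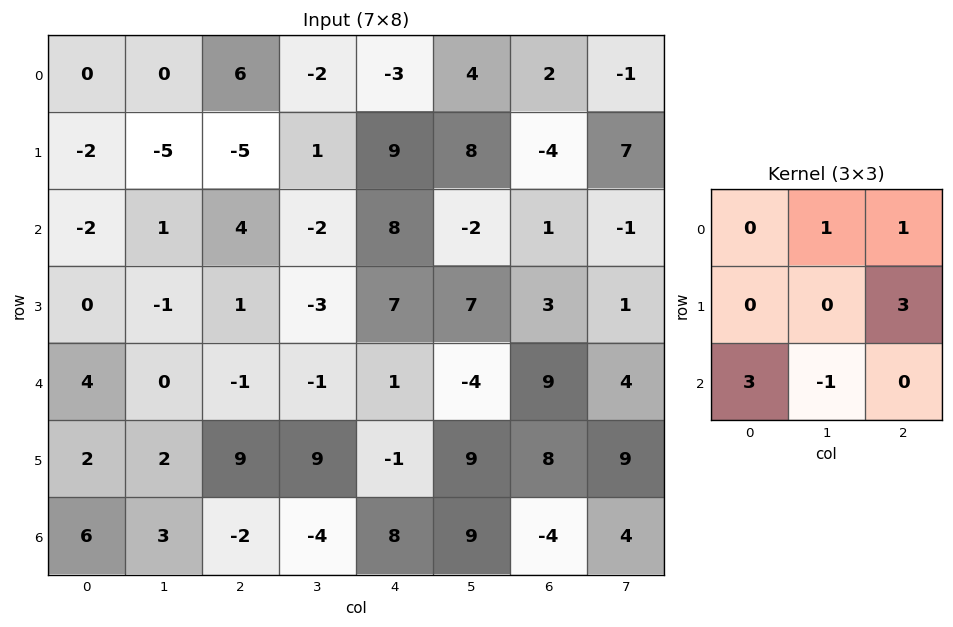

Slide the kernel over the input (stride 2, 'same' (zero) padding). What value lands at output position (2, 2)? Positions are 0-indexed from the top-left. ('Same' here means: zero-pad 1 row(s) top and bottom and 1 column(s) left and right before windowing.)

30

The receptive field on the zero-padded input at this output position is [-3 7 7 / -1 1 -4 / 9 -1 9]. Elementwise product with the kernel and sum: 7·1 + 7·1 + -4·3 + 9·3 + -1·-1.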